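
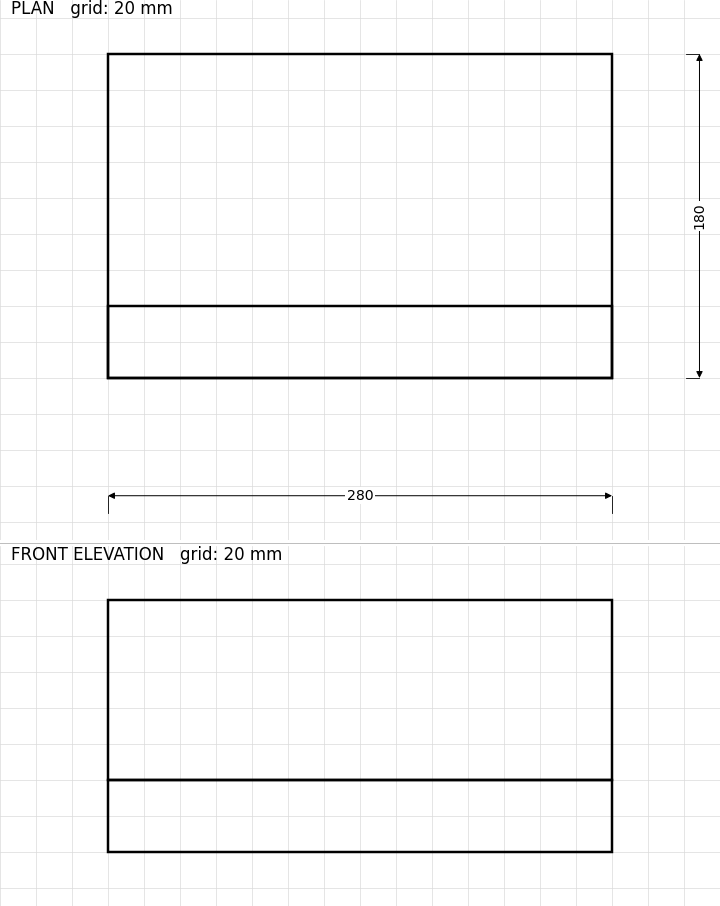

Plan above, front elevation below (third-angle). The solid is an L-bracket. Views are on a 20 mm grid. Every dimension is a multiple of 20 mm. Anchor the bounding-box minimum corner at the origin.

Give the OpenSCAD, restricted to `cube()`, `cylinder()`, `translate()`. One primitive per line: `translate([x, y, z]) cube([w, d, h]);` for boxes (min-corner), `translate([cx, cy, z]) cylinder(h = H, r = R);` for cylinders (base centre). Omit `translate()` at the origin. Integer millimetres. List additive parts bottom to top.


cube([280, 180, 40]);
translate([0, 0, 40]) cube([280, 40, 100]);


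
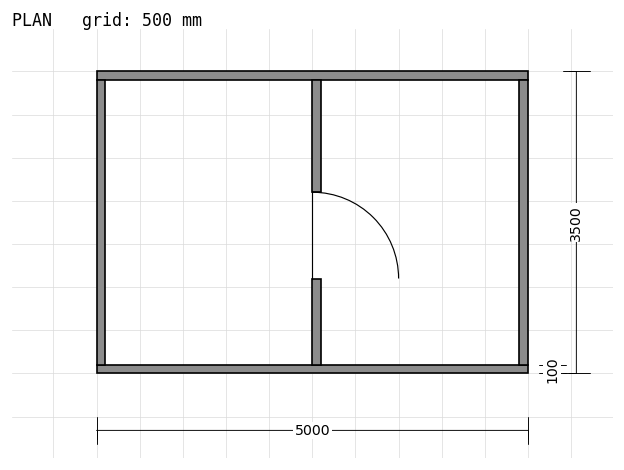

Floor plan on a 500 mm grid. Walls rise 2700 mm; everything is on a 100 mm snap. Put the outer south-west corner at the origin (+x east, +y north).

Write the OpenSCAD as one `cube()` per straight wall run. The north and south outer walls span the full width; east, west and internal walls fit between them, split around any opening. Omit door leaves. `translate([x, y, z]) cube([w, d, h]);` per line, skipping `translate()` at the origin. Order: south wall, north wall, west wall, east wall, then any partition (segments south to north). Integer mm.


cube([5000, 100, 2700]);
translate([0, 3400, 0]) cube([5000, 100, 2700]);
translate([0, 100, 0]) cube([100, 3300, 2700]);
translate([4900, 100, 0]) cube([100, 3300, 2700]);
translate([2500, 100, 0]) cube([100, 1000, 2700]);
translate([2500, 2100, 0]) cube([100, 1300, 2700]);


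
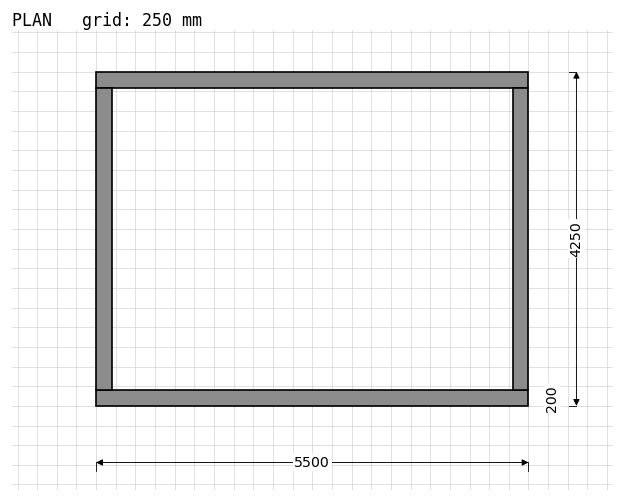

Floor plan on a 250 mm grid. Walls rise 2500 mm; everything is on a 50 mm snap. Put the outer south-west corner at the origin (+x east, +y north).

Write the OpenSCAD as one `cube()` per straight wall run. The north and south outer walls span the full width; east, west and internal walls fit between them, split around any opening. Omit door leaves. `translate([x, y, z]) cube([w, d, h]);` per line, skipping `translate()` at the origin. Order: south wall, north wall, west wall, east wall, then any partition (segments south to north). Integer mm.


cube([5500, 200, 2500]);
translate([0, 4050, 0]) cube([5500, 200, 2500]);
translate([0, 200, 0]) cube([200, 3850, 2500]);
translate([5300, 200, 0]) cube([200, 3850, 2500]);


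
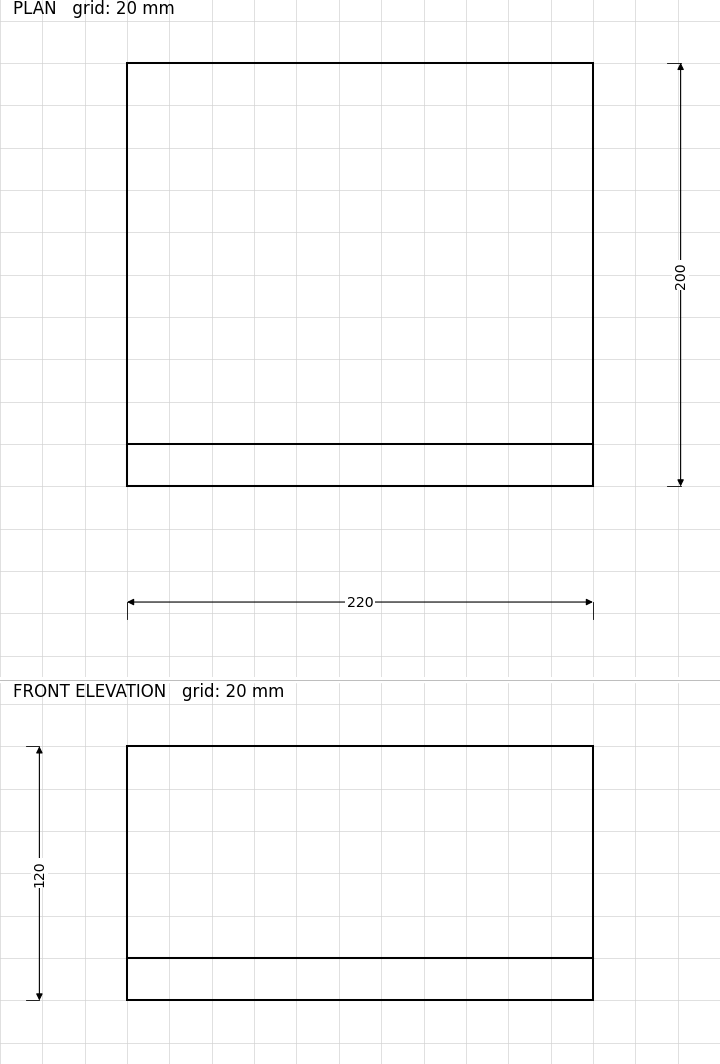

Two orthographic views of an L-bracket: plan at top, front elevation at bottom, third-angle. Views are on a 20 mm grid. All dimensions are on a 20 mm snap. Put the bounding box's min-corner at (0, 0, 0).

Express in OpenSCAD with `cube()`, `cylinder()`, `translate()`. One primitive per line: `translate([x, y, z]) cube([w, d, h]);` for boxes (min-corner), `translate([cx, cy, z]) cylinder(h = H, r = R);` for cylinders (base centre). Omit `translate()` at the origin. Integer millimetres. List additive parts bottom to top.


cube([220, 200, 20]);
translate([0, 0, 20]) cube([220, 20, 100]);


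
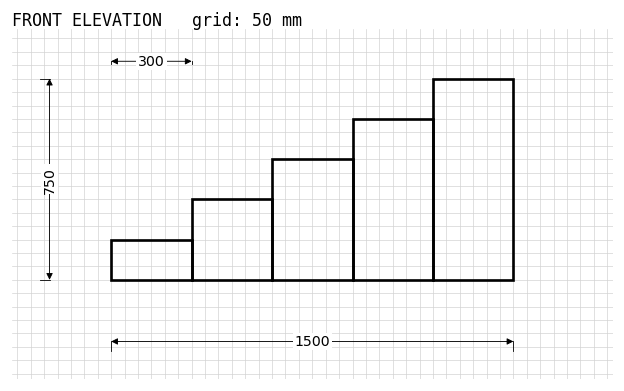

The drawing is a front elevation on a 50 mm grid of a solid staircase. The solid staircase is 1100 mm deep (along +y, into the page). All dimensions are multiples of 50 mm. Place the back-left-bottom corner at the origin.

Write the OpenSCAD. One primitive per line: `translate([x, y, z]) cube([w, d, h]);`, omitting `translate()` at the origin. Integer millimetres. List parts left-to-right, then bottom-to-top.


cube([300, 1100, 150]);
translate([300, 0, 0]) cube([300, 1100, 300]);
translate([600, 0, 0]) cube([300, 1100, 450]);
translate([900, 0, 0]) cube([300, 1100, 600]);
translate([1200, 0, 0]) cube([300, 1100, 750]);


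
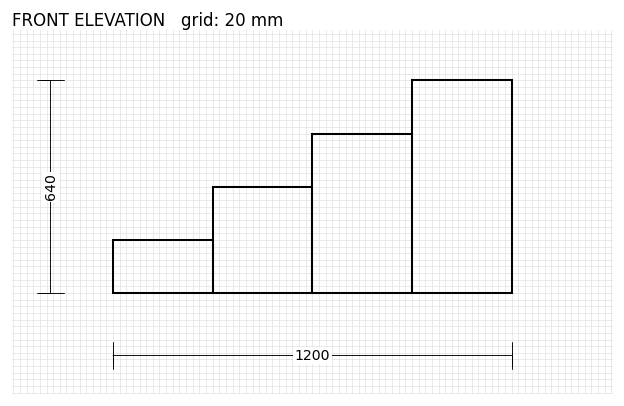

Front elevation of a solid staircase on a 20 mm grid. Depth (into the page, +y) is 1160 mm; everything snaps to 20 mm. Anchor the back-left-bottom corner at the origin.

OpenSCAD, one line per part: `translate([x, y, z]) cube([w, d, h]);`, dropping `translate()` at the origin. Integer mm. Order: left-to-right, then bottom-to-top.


cube([300, 1160, 160]);
translate([300, 0, 0]) cube([300, 1160, 320]);
translate([600, 0, 0]) cube([300, 1160, 480]);
translate([900, 0, 0]) cube([300, 1160, 640]);


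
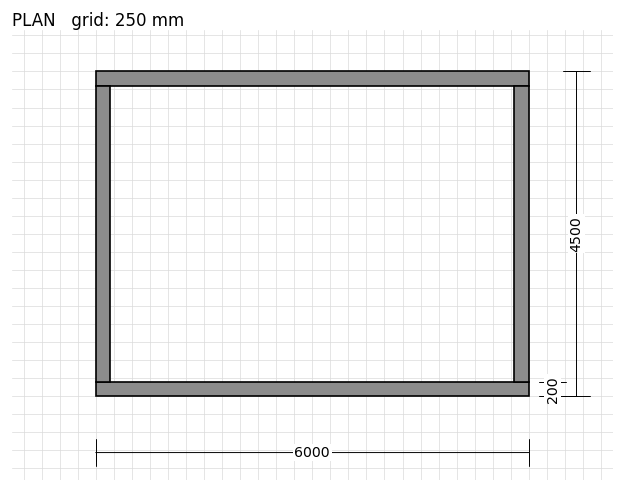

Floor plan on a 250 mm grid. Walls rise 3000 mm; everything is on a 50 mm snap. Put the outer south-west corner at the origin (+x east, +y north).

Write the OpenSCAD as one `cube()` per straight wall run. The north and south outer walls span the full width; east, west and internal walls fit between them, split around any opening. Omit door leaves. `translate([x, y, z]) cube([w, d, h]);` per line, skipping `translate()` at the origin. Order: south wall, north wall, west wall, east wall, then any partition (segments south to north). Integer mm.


cube([6000, 200, 3000]);
translate([0, 4300, 0]) cube([6000, 200, 3000]);
translate([0, 200, 0]) cube([200, 4100, 3000]);
translate([5800, 200, 0]) cube([200, 4100, 3000]);


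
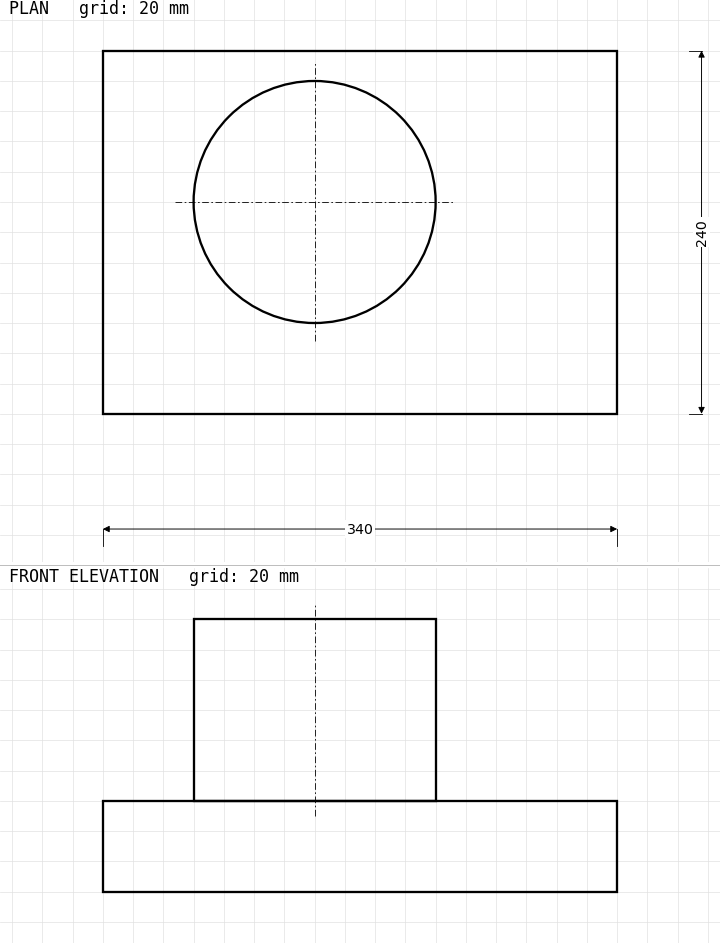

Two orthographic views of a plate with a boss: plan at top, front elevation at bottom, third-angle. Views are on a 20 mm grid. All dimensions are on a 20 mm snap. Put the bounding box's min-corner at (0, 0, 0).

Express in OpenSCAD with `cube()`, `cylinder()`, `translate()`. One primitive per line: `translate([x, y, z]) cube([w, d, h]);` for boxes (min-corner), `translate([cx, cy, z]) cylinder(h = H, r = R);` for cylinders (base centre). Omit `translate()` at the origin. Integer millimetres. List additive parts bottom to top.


cube([340, 240, 60]);
translate([140, 140, 60]) cylinder(h = 120, r = 80);


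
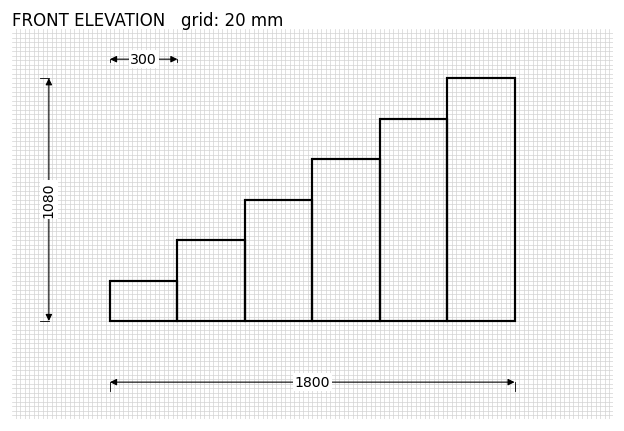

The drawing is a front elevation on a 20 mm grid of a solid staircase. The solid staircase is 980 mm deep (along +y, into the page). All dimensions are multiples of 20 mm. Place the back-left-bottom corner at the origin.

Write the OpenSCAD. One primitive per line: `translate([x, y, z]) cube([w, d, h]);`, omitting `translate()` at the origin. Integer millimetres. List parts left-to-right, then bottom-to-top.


cube([300, 980, 180]);
translate([300, 0, 0]) cube([300, 980, 360]);
translate([600, 0, 0]) cube([300, 980, 540]);
translate([900, 0, 0]) cube([300, 980, 720]);
translate([1200, 0, 0]) cube([300, 980, 900]);
translate([1500, 0, 0]) cube([300, 980, 1080]);


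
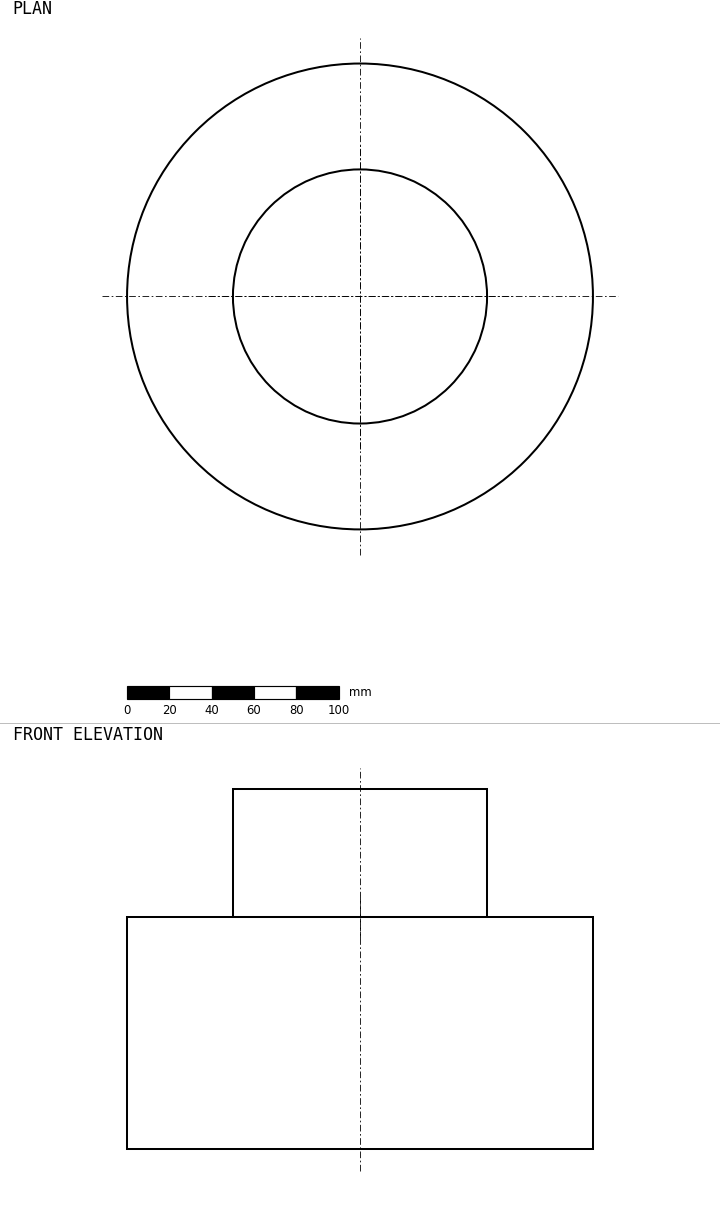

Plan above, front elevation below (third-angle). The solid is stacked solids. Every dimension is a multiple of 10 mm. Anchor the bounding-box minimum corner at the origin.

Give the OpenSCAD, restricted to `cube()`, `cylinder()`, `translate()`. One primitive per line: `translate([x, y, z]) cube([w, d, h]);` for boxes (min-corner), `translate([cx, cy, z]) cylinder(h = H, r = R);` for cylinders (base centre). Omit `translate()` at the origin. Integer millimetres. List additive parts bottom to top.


translate([110, 110, 0]) cylinder(h = 110, r = 110);
translate([110, 110, 110]) cylinder(h = 60, r = 60);


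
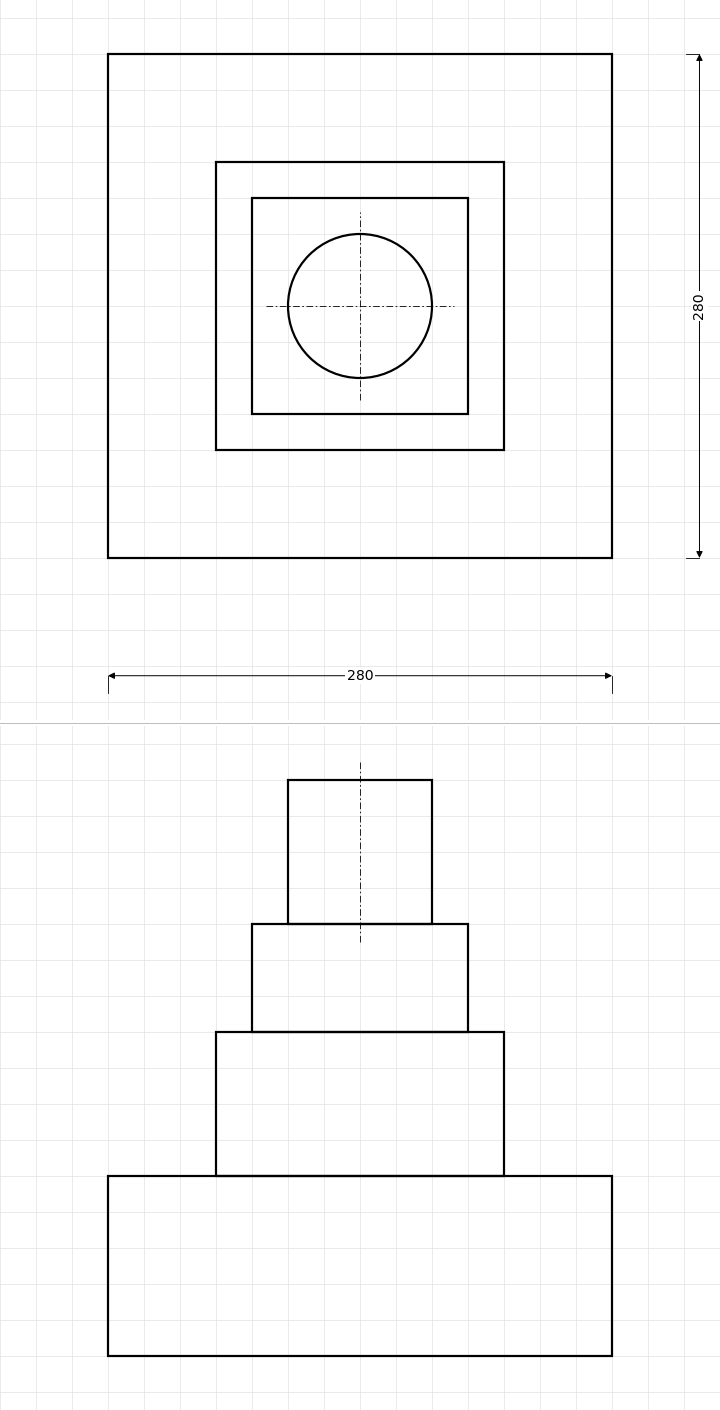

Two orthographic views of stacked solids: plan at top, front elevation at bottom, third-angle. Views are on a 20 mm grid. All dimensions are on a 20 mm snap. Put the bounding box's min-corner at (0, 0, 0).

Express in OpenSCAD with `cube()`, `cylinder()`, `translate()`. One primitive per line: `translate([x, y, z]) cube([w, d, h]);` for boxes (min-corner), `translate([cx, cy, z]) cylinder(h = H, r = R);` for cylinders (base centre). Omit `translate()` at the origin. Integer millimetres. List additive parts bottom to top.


cube([280, 280, 100]);
translate([60, 60, 100]) cube([160, 160, 80]);
translate([80, 80, 180]) cube([120, 120, 60]);
translate([140, 140, 240]) cylinder(h = 80, r = 40);


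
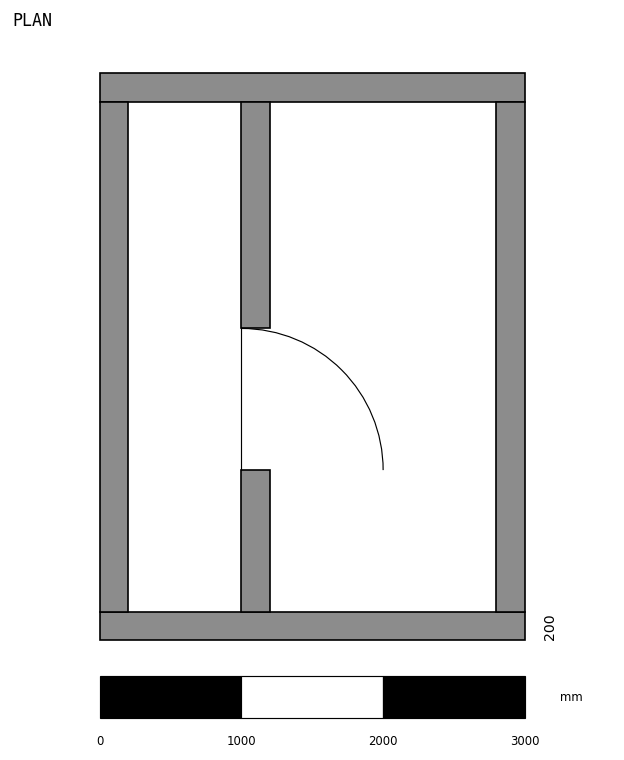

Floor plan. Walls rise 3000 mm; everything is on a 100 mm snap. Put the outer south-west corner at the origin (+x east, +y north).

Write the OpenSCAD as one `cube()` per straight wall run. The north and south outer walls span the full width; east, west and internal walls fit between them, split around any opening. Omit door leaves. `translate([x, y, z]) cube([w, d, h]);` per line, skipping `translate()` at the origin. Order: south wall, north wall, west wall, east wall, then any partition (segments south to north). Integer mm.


cube([3000, 200, 3000]);
translate([0, 3800, 0]) cube([3000, 200, 3000]);
translate([0, 200, 0]) cube([200, 3600, 3000]);
translate([2800, 200, 0]) cube([200, 3600, 3000]);
translate([1000, 200, 0]) cube([200, 1000, 3000]);
translate([1000, 2200, 0]) cube([200, 1600, 3000]);


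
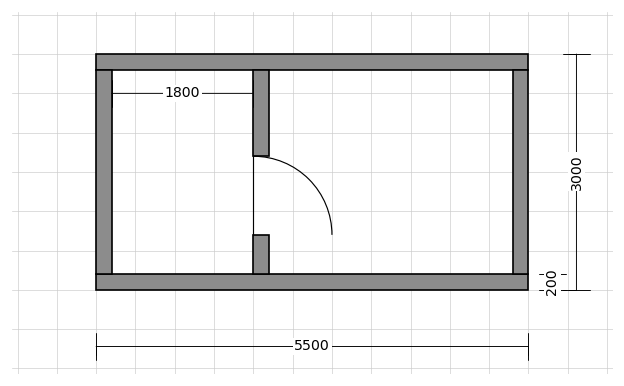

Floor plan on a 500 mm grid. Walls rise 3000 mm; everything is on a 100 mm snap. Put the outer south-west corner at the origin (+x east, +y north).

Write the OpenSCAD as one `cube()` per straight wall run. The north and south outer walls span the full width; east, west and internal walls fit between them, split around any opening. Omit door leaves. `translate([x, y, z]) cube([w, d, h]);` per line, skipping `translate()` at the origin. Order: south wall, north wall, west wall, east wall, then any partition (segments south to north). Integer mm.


cube([5500, 200, 3000]);
translate([0, 2800, 0]) cube([5500, 200, 3000]);
translate([0, 200, 0]) cube([200, 2600, 3000]);
translate([5300, 200, 0]) cube([200, 2600, 3000]);
translate([2000, 200, 0]) cube([200, 500, 3000]);
translate([2000, 1700, 0]) cube([200, 1100, 3000]);


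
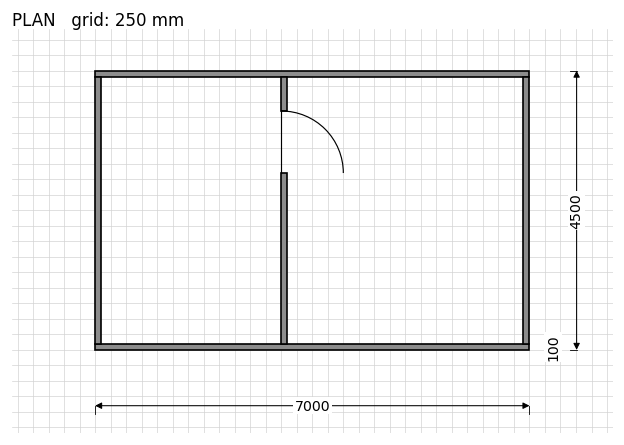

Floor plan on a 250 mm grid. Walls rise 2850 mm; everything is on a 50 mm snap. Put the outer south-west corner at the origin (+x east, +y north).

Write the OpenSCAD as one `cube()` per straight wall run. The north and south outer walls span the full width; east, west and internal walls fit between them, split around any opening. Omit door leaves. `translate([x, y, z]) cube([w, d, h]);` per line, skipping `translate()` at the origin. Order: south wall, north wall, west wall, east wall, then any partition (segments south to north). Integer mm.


cube([7000, 100, 2850]);
translate([0, 4400, 0]) cube([7000, 100, 2850]);
translate([0, 100, 0]) cube([100, 4300, 2850]);
translate([6900, 100, 0]) cube([100, 4300, 2850]);
translate([3000, 100, 0]) cube([100, 2750, 2850]);
translate([3000, 3850, 0]) cube([100, 550, 2850]);


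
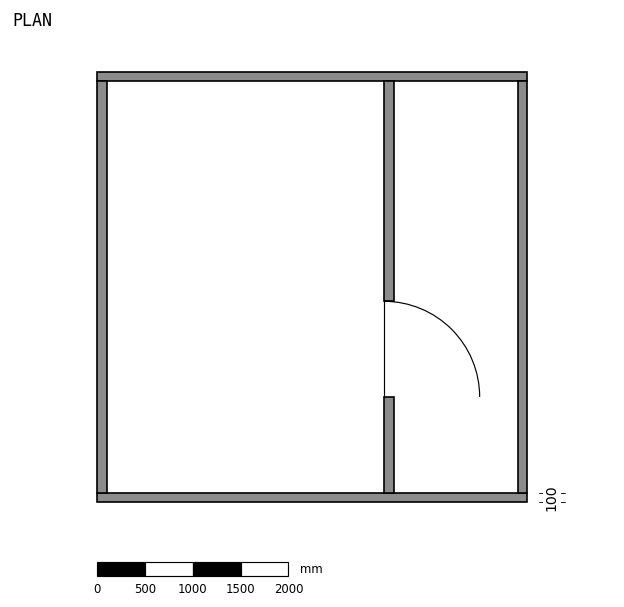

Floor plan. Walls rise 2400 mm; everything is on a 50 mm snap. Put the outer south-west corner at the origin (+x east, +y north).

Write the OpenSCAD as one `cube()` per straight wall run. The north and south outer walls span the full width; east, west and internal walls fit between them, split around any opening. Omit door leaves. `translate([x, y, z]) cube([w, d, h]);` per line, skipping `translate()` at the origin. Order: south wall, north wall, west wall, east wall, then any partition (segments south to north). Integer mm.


cube([4500, 100, 2400]);
translate([0, 4400, 0]) cube([4500, 100, 2400]);
translate([0, 100, 0]) cube([100, 4300, 2400]);
translate([4400, 100, 0]) cube([100, 4300, 2400]);
translate([3000, 100, 0]) cube([100, 1000, 2400]);
translate([3000, 2100, 0]) cube([100, 2300, 2400]);


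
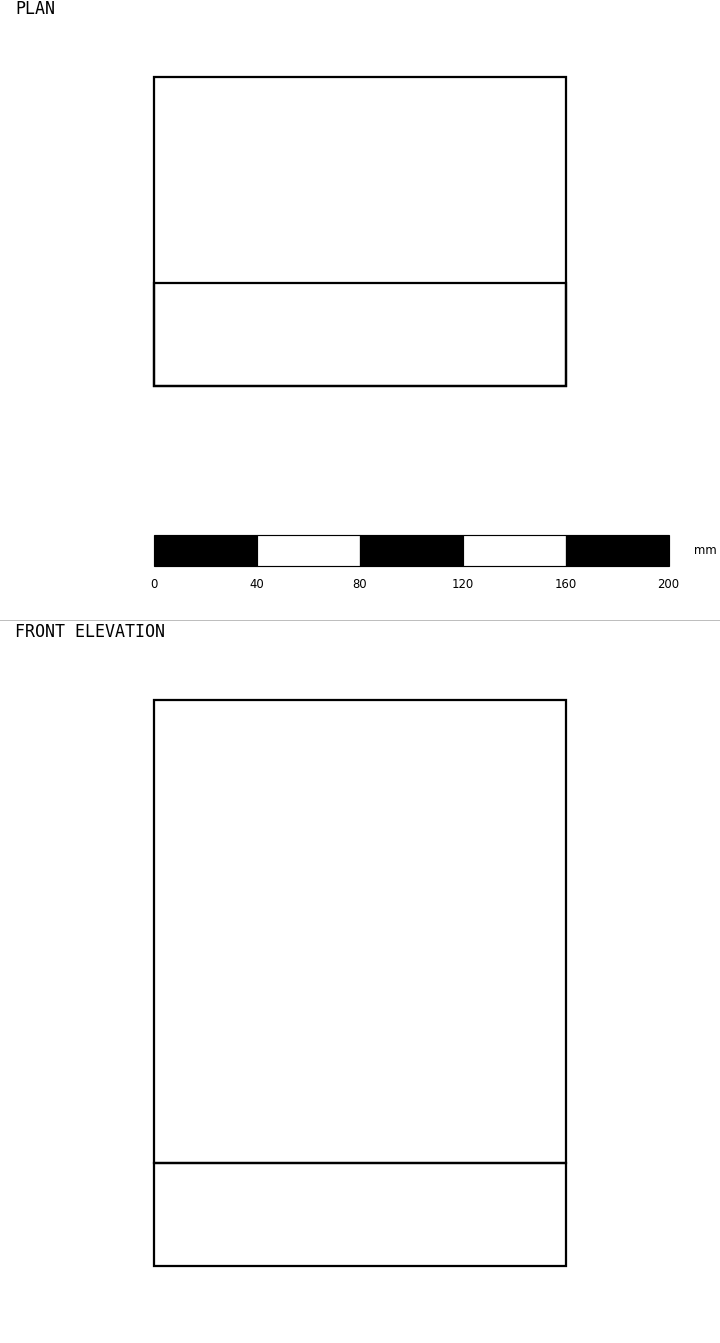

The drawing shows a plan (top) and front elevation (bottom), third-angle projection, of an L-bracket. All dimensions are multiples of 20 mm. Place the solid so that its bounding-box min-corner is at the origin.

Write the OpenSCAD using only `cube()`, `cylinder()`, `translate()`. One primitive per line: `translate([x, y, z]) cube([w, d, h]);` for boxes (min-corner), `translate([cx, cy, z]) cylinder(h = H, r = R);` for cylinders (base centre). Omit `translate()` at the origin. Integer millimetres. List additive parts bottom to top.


cube([160, 120, 40]);
translate([0, 0, 40]) cube([160, 40, 180]);


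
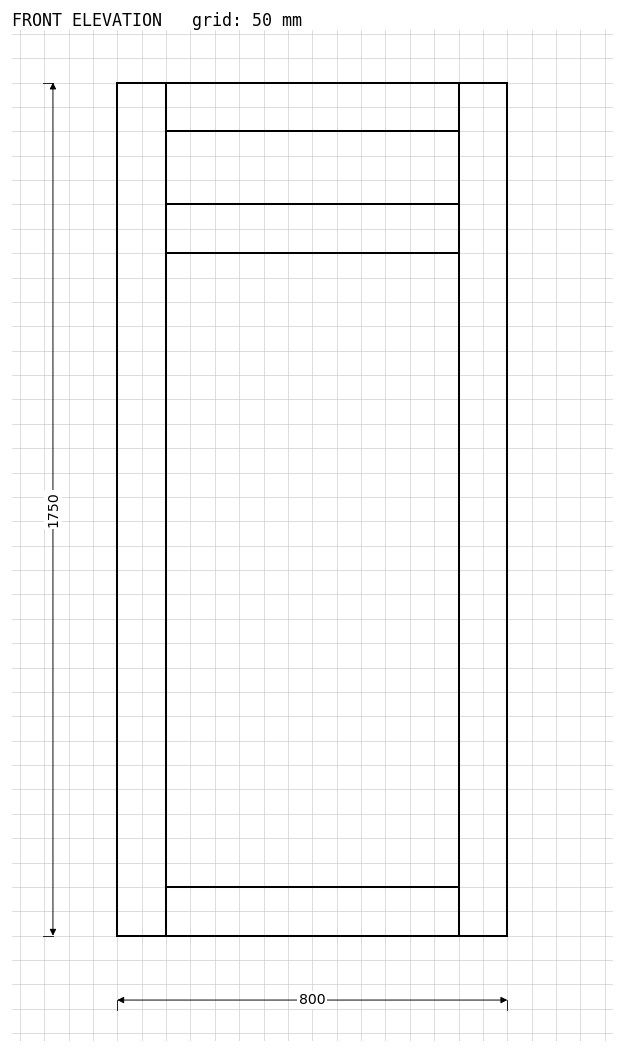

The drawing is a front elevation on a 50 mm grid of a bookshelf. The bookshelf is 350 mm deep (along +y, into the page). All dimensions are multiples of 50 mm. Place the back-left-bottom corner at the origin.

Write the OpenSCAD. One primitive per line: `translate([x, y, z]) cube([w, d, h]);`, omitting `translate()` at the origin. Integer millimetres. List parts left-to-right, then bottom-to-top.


cube([100, 350, 1750]);
translate([100, 0, 0]) cube([600, 350, 100]);
translate([100, 0, 1400]) cube([600, 350, 100]);
translate([100, 0, 1650]) cube([600, 350, 100]);
translate([700, 0, 0]) cube([100, 350, 1750]);


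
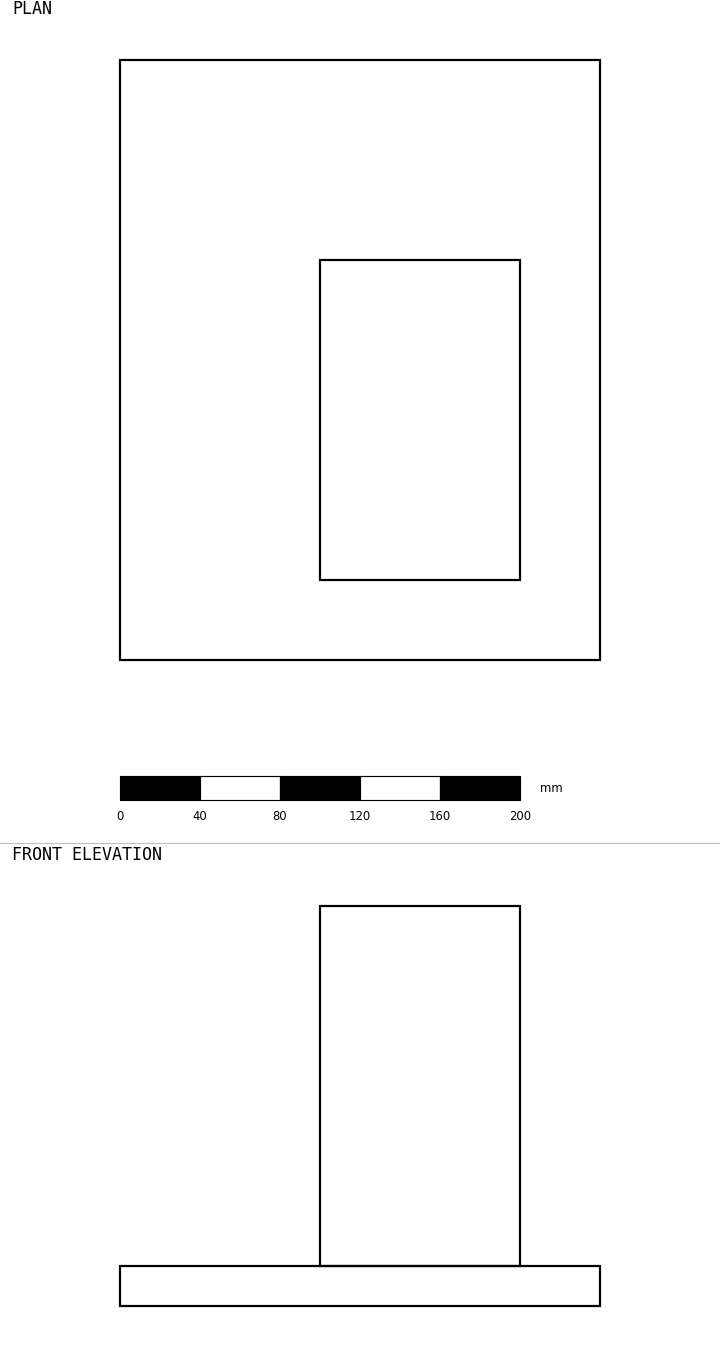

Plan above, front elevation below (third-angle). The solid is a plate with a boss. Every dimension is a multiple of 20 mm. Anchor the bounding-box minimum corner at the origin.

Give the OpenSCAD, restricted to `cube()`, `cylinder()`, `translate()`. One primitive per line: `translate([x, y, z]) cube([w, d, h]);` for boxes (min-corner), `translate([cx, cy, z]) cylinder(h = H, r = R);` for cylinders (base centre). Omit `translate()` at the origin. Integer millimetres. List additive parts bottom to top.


cube([240, 300, 20]);
translate([100, 40, 20]) cube([100, 160, 180]);


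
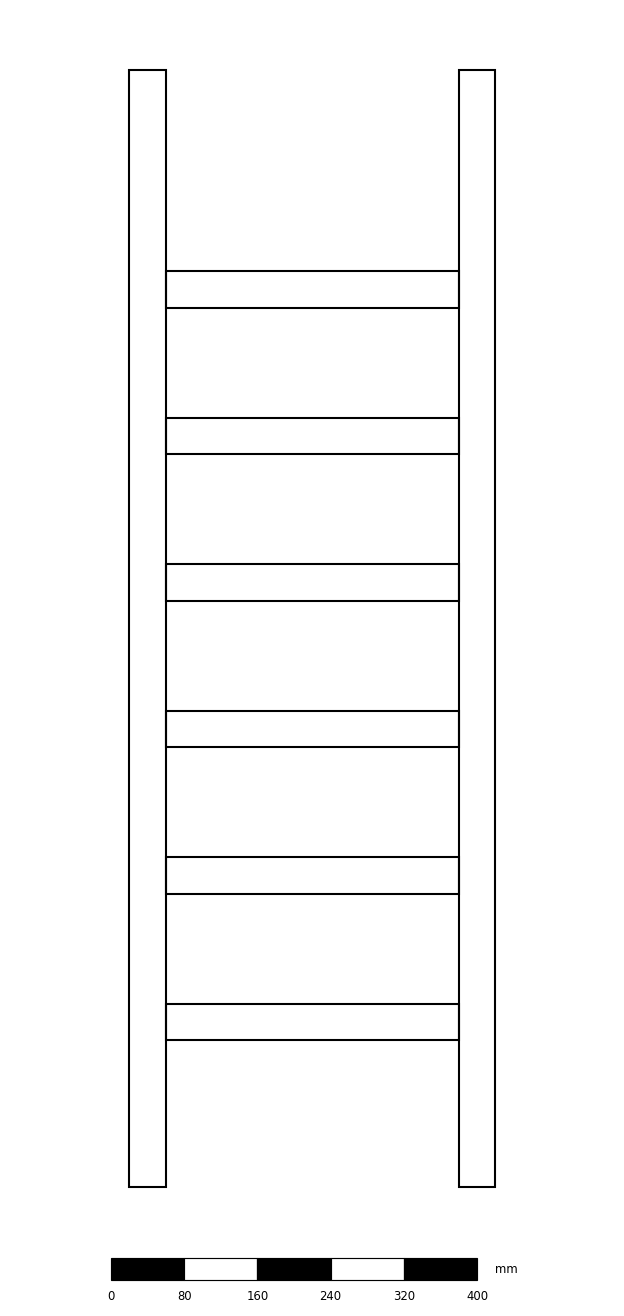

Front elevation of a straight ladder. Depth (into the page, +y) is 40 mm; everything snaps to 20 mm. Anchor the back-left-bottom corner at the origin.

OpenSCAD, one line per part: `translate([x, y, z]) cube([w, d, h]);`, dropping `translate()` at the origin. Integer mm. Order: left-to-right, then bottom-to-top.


cube([40, 40, 1220]);
translate([40, 0, 160]) cube([320, 40, 40]);
translate([40, 0, 320]) cube([320, 40, 40]);
translate([40, 0, 480]) cube([320, 40, 40]);
translate([40, 0, 640]) cube([320, 40, 40]);
translate([40, 0, 800]) cube([320, 40, 40]);
translate([40, 0, 960]) cube([320, 40, 40]);
translate([360, 0, 0]) cube([40, 40, 1220]);


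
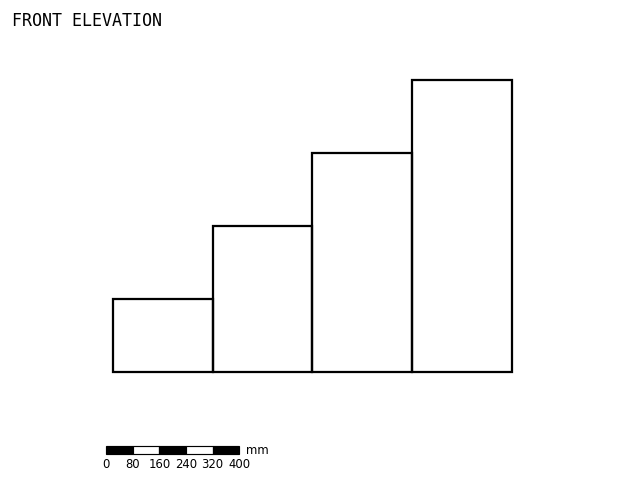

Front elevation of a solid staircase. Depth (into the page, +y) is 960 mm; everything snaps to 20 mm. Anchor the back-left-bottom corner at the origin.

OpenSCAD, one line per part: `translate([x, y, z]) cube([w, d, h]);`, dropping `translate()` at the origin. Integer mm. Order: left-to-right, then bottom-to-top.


cube([300, 960, 220]);
translate([300, 0, 0]) cube([300, 960, 440]);
translate([600, 0, 0]) cube([300, 960, 660]);
translate([900, 0, 0]) cube([300, 960, 880]);


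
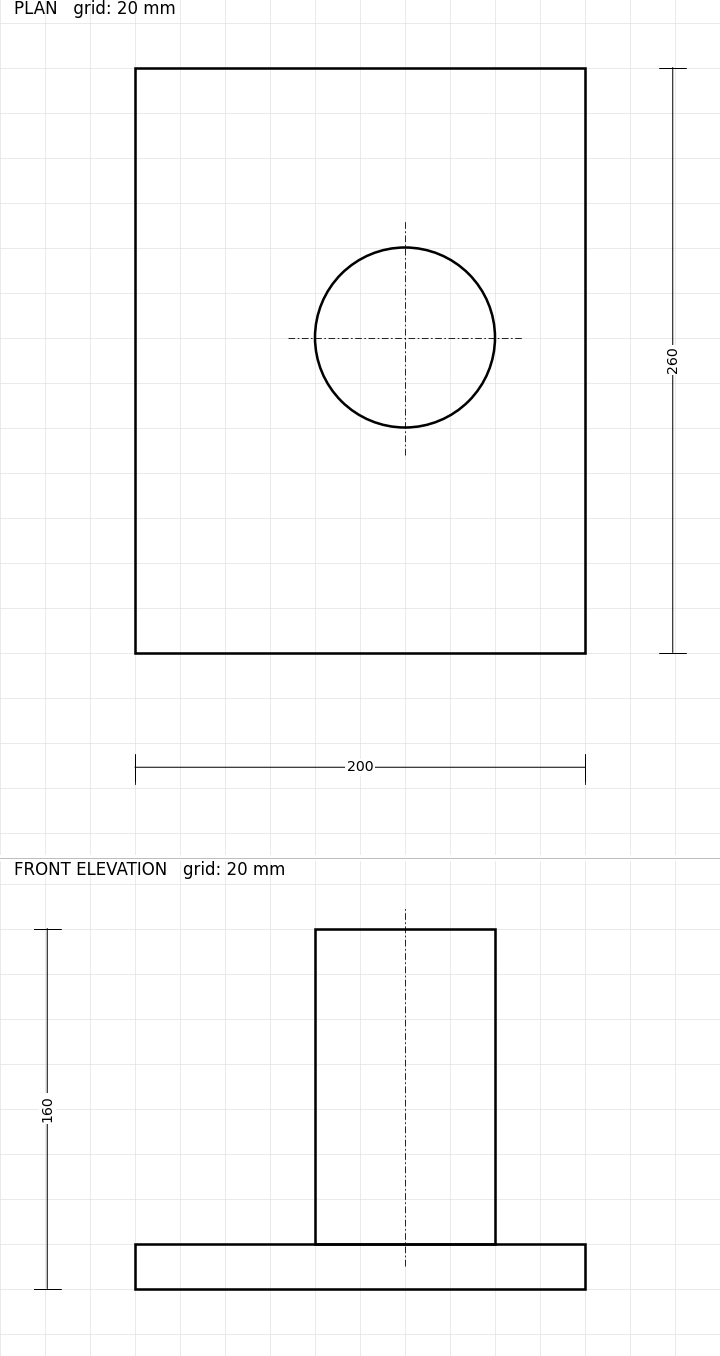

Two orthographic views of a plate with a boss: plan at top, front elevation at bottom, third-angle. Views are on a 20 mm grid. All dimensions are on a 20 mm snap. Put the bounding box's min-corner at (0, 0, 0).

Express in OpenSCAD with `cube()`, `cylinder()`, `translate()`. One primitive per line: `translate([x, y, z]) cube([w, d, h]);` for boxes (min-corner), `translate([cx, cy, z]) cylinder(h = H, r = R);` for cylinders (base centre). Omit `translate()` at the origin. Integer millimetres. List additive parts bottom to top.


cube([200, 260, 20]);
translate([120, 140, 20]) cylinder(h = 140, r = 40);


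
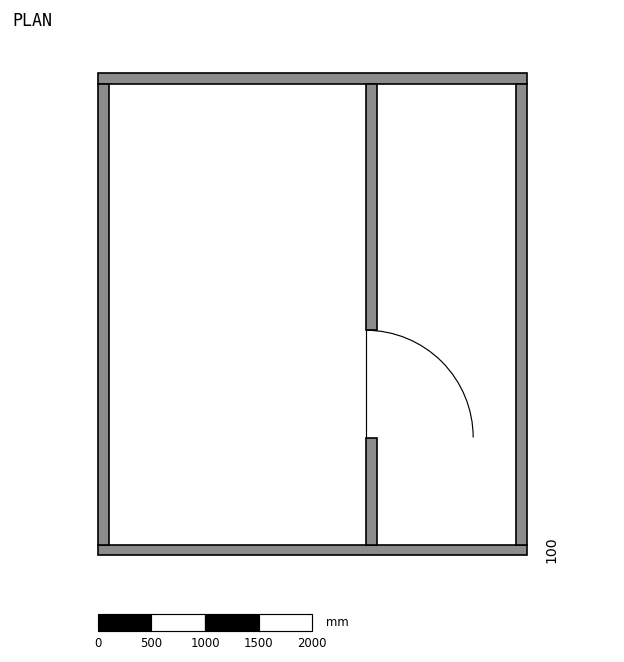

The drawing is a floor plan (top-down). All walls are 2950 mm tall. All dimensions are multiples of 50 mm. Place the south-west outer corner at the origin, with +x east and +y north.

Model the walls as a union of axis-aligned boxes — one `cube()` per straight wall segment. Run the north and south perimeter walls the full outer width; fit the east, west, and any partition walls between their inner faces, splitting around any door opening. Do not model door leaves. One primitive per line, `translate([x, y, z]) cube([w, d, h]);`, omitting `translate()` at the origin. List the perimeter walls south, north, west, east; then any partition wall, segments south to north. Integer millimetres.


cube([4000, 100, 2950]);
translate([0, 4400, 0]) cube([4000, 100, 2950]);
translate([0, 100, 0]) cube([100, 4300, 2950]);
translate([3900, 100, 0]) cube([100, 4300, 2950]);
translate([2500, 100, 0]) cube([100, 1000, 2950]);
translate([2500, 2100, 0]) cube([100, 2300, 2950]);


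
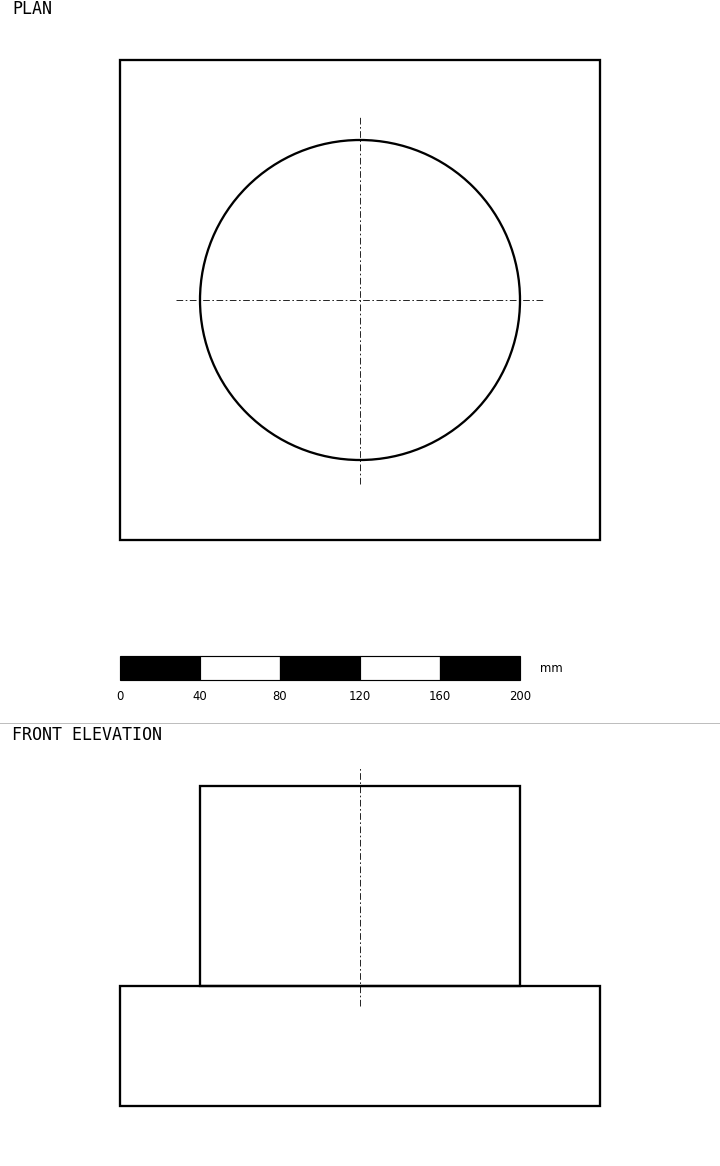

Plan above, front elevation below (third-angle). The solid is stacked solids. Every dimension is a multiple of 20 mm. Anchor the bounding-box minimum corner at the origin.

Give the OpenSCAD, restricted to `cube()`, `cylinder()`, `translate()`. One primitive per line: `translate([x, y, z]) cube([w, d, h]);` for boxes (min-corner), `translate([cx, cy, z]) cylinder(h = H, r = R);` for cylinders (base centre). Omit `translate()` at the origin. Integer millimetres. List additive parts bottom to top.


cube([240, 240, 60]);
translate([120, 120, 60]) cylinder(h = 100, r = 80);


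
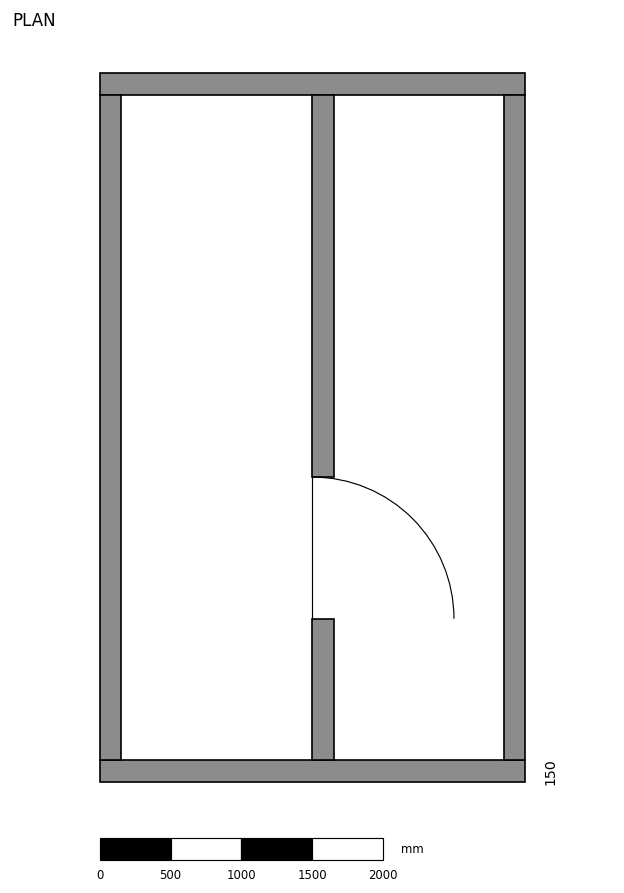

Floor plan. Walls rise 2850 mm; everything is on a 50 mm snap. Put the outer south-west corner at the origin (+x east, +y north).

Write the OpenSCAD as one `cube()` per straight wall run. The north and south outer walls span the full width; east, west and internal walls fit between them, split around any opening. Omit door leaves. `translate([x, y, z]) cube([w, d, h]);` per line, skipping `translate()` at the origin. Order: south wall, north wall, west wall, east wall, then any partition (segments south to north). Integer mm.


cube([3000, 150, 2850]);
translate([0, 4850, 0]) cube([3000, 150, 2850]);
translate([0, 150, 0]) cube([150, 4700, 2850]);
translate([2850, 150, 0]) cube([150, 4700, 2850]);
translate([1500, 150, 0]) cube([150, 1000, 2850]);
translate([1500, 2150, 0]) cube([150, 2700, 2850]);


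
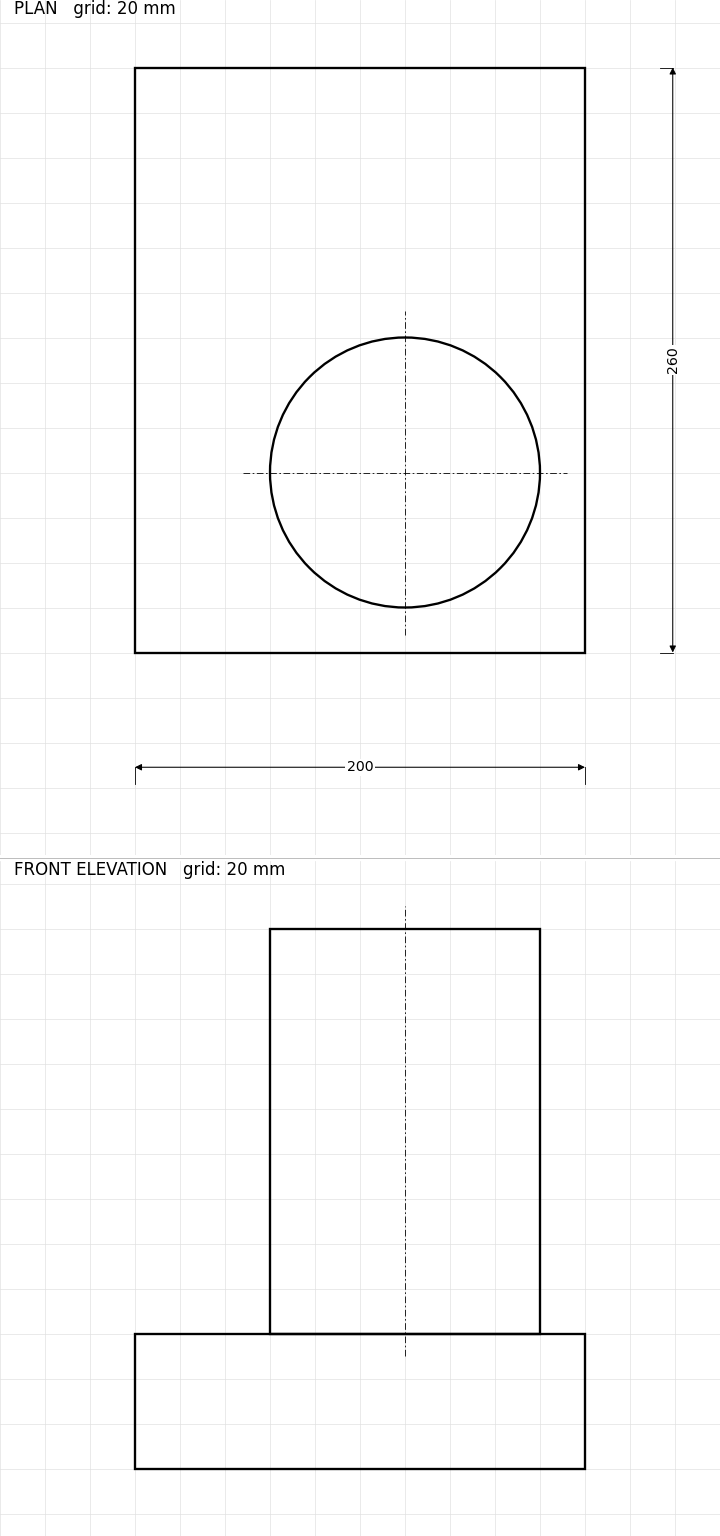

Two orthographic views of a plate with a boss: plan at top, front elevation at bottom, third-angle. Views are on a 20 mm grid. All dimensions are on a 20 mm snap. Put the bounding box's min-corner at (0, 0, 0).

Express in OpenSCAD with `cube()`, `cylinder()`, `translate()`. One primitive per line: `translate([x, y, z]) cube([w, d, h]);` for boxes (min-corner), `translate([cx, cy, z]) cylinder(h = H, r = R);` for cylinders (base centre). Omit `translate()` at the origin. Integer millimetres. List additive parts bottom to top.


cube([200, 260, 60]);
translate([120, 80, 60]) cylinder(h = 180, r = 60);


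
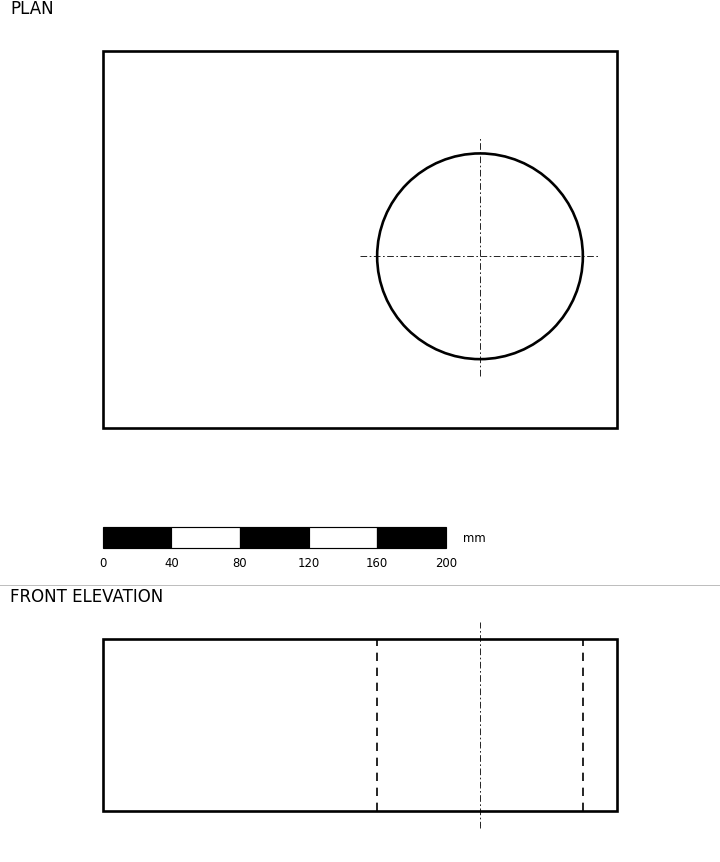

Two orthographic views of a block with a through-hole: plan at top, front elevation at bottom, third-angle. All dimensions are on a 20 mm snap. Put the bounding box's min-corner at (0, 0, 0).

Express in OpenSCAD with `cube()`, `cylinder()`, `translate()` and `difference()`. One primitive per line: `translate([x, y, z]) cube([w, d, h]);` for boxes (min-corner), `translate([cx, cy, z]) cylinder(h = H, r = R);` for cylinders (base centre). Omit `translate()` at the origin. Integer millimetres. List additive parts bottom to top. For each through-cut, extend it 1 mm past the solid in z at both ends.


difference() {
  cube([300, 220, 100]);
  translate([220, 100, -1]) cylinder(h = 102, r = 60);
}


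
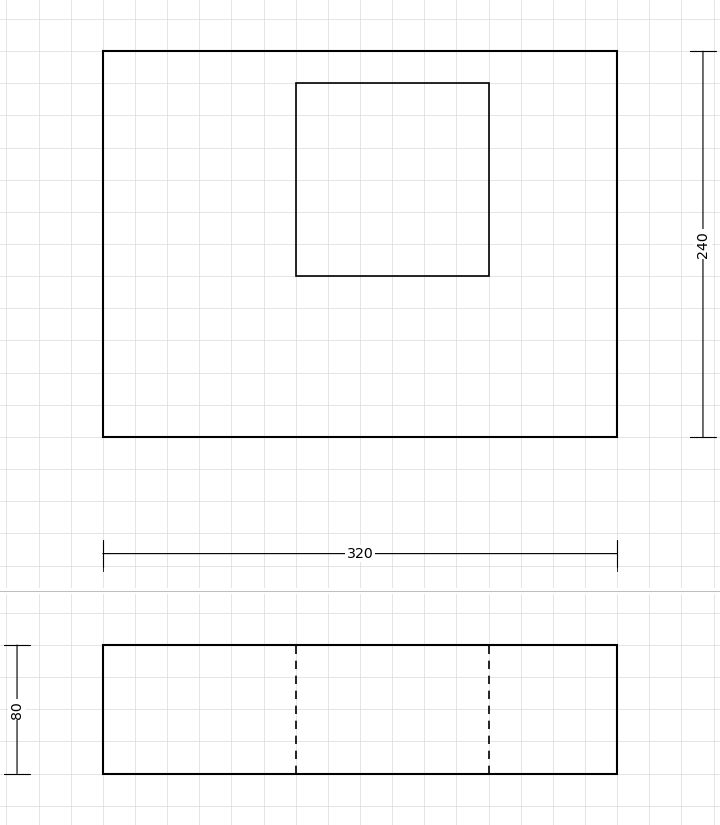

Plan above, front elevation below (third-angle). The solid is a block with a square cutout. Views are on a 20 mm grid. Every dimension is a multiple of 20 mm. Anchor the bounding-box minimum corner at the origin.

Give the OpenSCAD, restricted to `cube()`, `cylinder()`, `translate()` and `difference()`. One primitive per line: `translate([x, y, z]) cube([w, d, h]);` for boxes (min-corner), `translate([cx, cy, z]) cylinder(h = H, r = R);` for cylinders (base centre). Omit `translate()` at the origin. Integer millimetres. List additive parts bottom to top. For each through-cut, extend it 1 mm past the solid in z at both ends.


difference() {
  cube([320, 240, 80]);
  translate([120, 100, -1]) cube([120, 120, 82]);
}


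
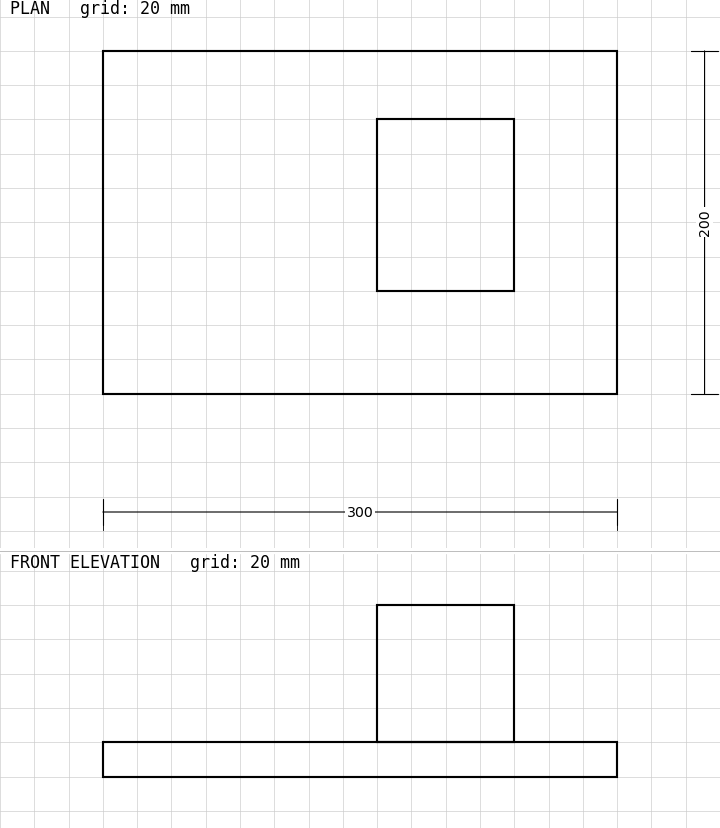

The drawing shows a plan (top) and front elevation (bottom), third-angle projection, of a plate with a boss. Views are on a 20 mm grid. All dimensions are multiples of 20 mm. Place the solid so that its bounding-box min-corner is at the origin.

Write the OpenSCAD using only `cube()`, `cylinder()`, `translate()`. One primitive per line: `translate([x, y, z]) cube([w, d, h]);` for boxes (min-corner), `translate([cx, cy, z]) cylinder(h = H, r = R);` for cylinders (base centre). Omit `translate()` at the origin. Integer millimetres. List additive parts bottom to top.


cube([300, 200, 20]);
translate([160, 60, 20]) cube([80, 100, 80]);


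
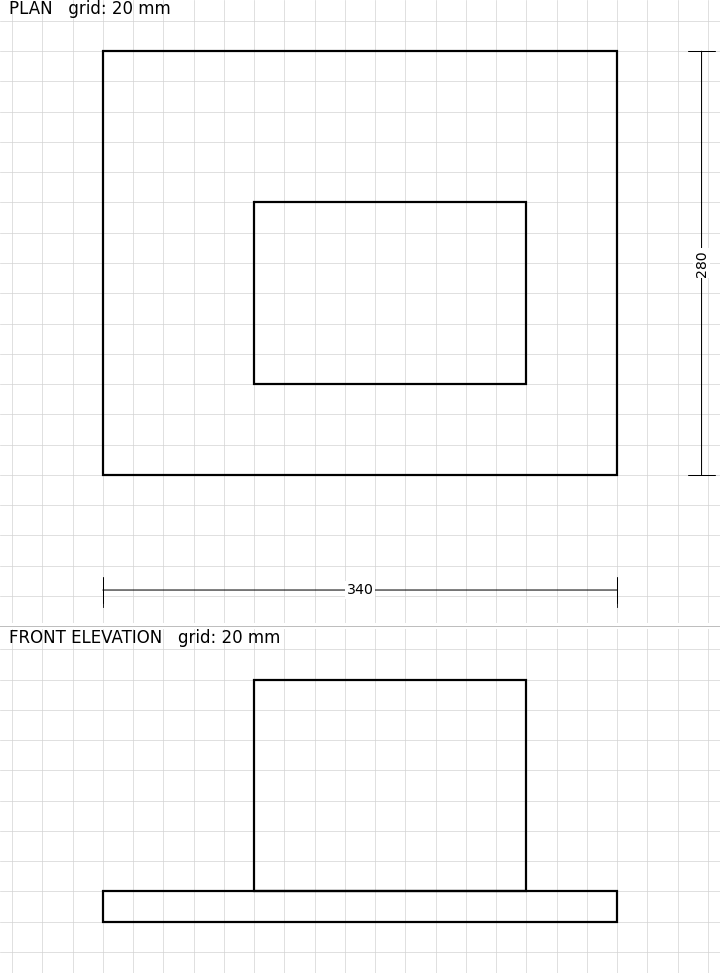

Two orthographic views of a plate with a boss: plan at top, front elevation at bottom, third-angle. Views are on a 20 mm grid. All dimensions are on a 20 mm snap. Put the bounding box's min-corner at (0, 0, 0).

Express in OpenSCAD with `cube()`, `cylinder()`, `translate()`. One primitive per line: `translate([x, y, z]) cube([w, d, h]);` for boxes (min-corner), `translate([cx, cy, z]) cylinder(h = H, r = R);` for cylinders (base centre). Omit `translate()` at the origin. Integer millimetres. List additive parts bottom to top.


cube([340, 280, 20]);
translate([100, 60, 20]) cube([180, 120, 140]);


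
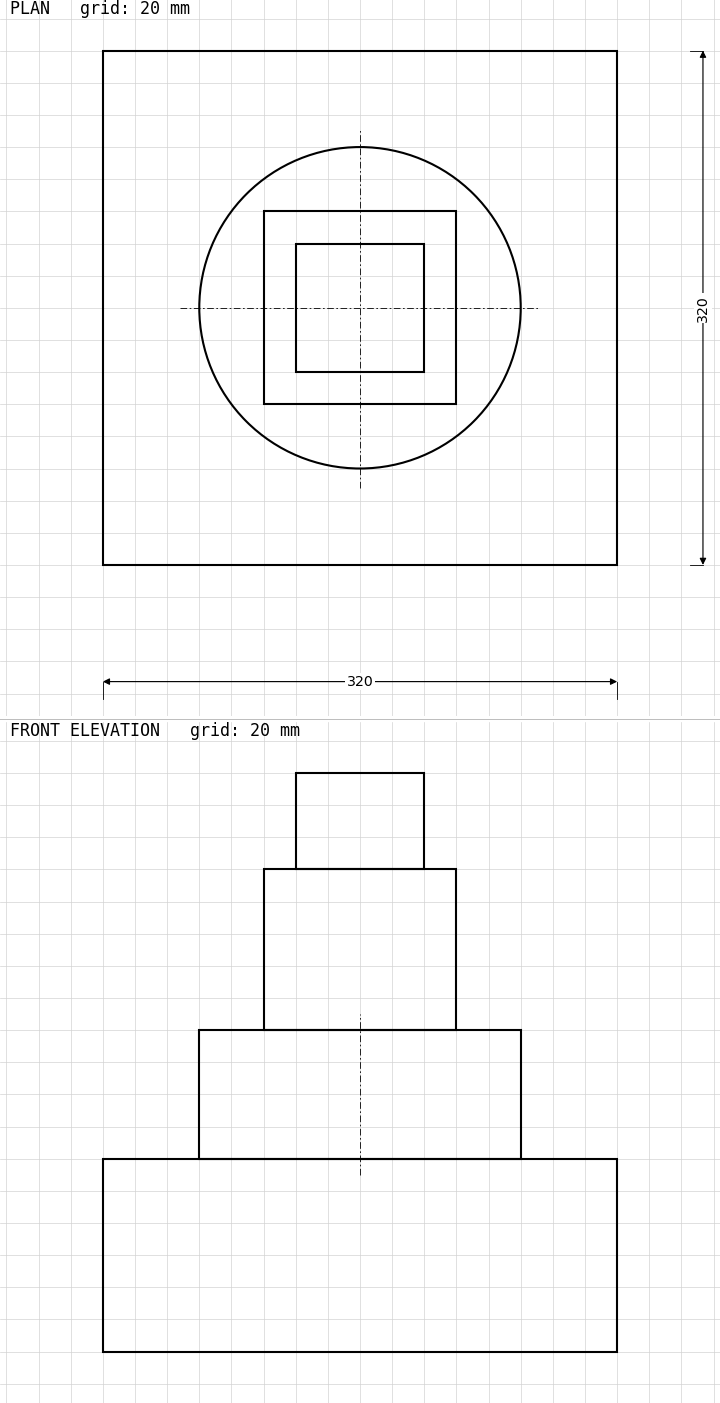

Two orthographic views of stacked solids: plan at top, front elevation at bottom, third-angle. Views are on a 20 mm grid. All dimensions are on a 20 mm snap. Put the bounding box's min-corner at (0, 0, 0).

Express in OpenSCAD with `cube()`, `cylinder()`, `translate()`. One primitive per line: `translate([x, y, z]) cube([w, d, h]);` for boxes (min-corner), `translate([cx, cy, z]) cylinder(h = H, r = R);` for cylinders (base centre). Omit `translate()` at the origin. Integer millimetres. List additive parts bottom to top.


cube([320, 320, 120]);
translate([160, 160, 120]) cylinder(h = 80, r = 100);
translate([100, 100, 200]) cube([120, 120, 100]);
translate([120, 120, 300]) cube([80, 80, 60]);


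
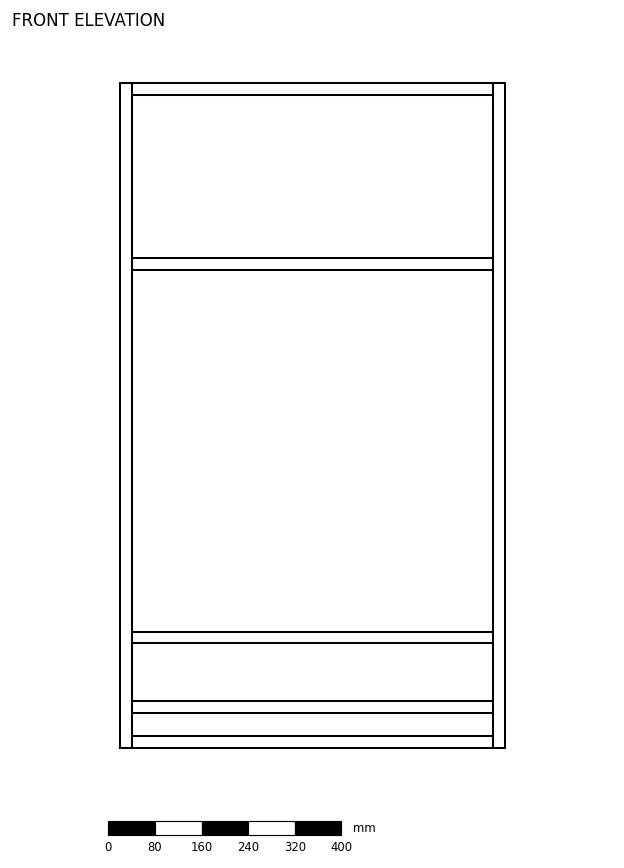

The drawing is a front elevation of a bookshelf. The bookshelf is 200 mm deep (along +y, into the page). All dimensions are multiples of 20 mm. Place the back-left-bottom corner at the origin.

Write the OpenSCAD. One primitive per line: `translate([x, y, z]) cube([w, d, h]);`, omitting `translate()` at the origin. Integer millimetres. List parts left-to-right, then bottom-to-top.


cube([20, 200, 1140]);
translate([20, 0, 0]) cube([620, 200, 20]);
translate([20, 0, 60]) cube([620, 200, 20]);
translate([20, 0, 180]) cube([620, 200, 20]);
translate([20, 0, 820]) cube([620, 200, 20]);
translate([20, 0, 1120]) cube([620, 200, 20]);
translate([640, 0, 0]) cube([20, 200, 1140]);


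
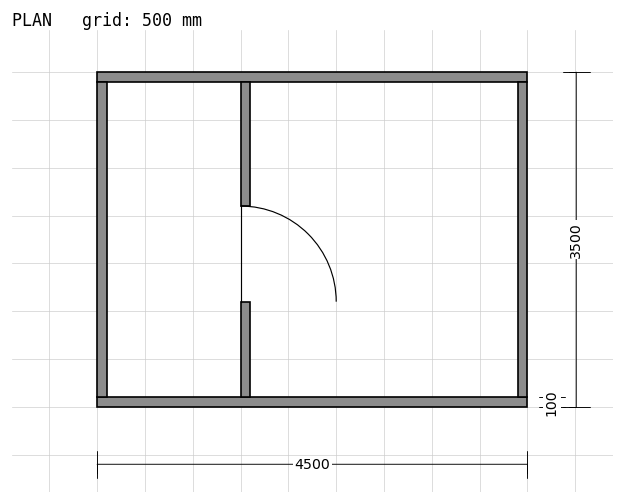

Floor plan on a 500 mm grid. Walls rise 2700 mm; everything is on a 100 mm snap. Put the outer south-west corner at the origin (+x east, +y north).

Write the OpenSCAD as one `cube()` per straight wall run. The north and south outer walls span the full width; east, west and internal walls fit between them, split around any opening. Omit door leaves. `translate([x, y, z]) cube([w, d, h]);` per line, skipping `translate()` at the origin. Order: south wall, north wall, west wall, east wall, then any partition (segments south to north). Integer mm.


cube([4500, 100, 2700]);
translate([0, 3400, 0]) cube([4500, 100, 2700]);
translate([0, 100, 0]) cube([100, 3300, 2700]);
translate([4400, 100, 0]) cube([100, 3300, 2700]);
translate([1500, 100, 0]) cube([100, 1000, 2700]);
translate([1500, 2100, 0]) cube([100, 1300, 2700]);


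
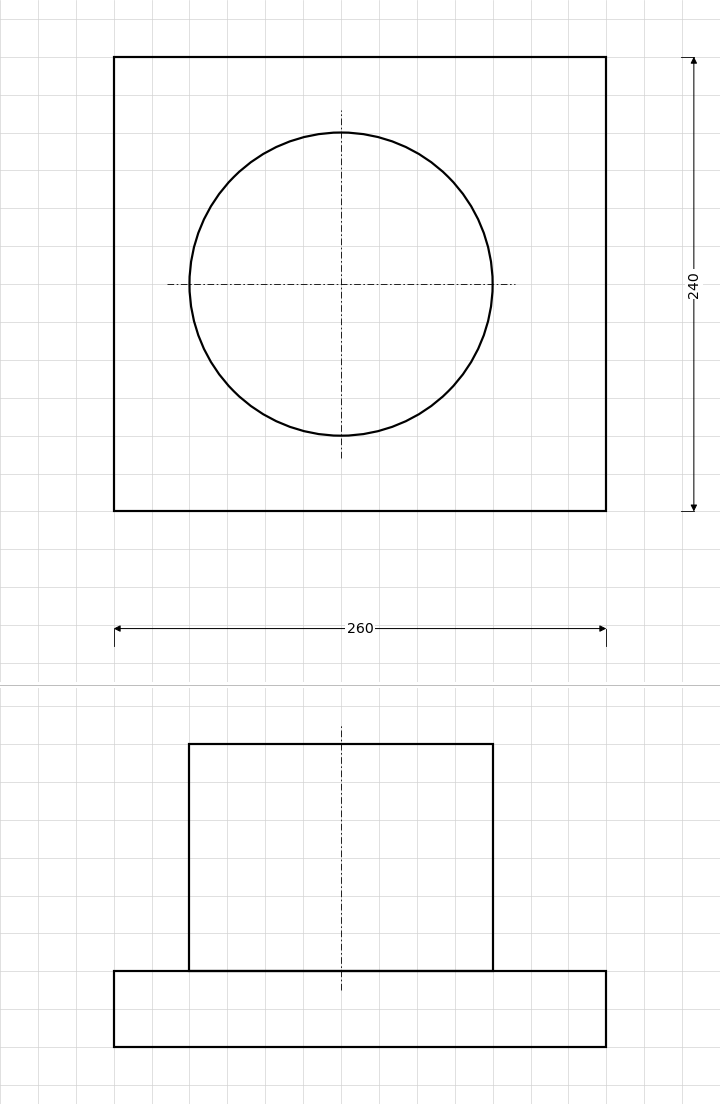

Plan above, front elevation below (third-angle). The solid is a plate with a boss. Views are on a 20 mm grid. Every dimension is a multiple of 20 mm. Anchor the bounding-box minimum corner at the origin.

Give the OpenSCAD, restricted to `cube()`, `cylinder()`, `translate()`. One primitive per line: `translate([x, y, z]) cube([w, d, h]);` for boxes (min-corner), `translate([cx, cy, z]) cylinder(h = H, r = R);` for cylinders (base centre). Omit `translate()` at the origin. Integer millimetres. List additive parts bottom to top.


cube([260, 240, 40]);
translate([120, 120, 40]) cylinder(h = 120, r = 80);


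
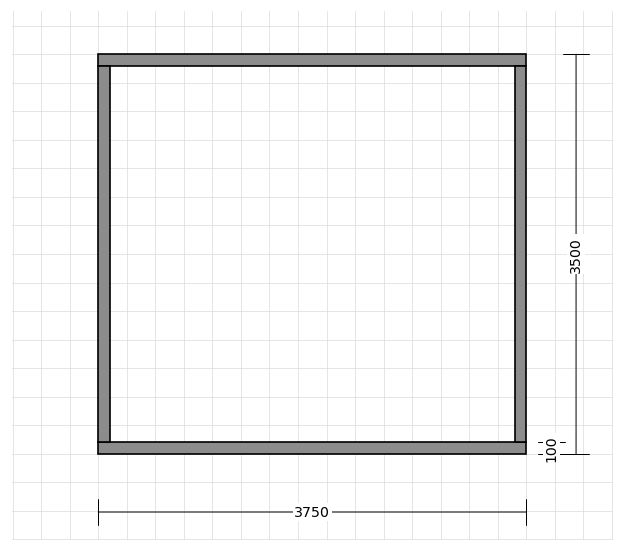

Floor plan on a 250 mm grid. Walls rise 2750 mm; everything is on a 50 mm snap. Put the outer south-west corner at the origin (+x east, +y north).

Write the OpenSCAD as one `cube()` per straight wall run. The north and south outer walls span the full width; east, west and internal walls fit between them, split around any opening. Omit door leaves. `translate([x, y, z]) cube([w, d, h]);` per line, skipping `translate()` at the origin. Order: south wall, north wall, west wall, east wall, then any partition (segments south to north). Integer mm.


cube([3750, 100, 2750]);
translate([0, 3400, 0]) cube([3750, 100, 2750]);
translate([0, 100, 0]) cube([100, 3300, 2750]);
translate([3650, 100, 0]) cube([100, 3300, 2750]);


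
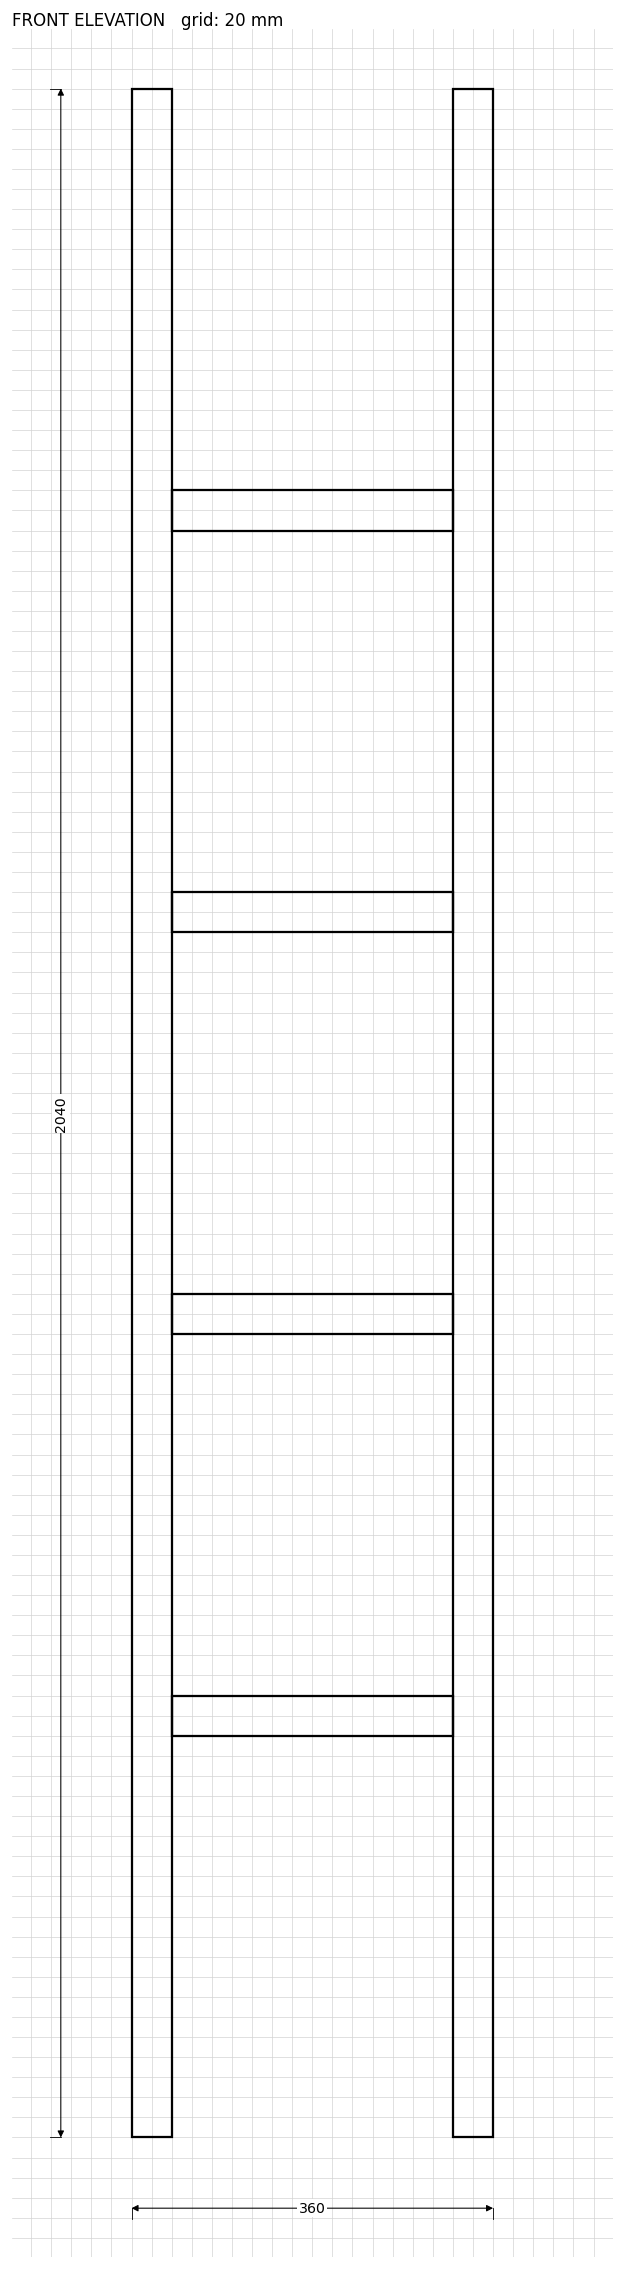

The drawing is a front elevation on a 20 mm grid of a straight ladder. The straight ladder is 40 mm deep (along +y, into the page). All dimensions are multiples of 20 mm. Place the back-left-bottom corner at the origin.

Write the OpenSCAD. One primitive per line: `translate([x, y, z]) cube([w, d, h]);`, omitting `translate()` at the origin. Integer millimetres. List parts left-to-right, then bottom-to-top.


cube([40, 40, 2040]);
translate([40, 0, 400]) cube([280, 40, 40]);
translate([40, 0, 800]) cube([280, 40, 40]);
translate([40, 0, 1200]) cube([280, 40, 40]);
translate([40, 0, 1600]) cube([280, 40, 40]);
translate([320, 0, 0]) cube([40, 40, 2040]);


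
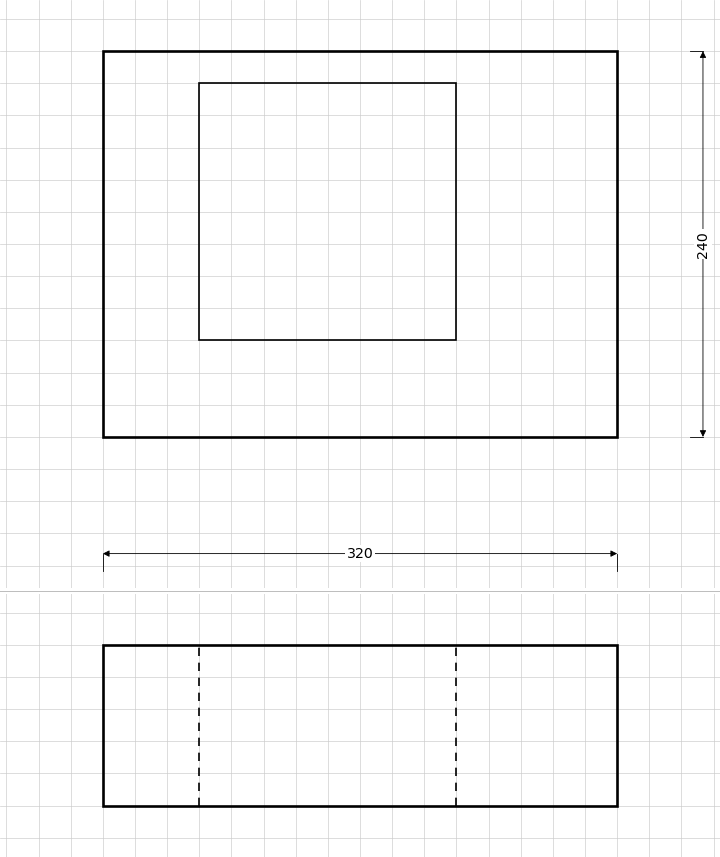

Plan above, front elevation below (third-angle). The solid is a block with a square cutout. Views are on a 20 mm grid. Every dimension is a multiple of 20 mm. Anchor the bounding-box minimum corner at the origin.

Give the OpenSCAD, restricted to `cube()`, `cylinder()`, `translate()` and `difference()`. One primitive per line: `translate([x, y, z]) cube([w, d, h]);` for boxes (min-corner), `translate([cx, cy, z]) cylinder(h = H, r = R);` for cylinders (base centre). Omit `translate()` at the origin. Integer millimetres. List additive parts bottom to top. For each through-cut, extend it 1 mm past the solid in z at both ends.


difference() {
  cube([320, 240, 100]);
  translate([60, 60, -1]) cube([160, 160, 102]);
}
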